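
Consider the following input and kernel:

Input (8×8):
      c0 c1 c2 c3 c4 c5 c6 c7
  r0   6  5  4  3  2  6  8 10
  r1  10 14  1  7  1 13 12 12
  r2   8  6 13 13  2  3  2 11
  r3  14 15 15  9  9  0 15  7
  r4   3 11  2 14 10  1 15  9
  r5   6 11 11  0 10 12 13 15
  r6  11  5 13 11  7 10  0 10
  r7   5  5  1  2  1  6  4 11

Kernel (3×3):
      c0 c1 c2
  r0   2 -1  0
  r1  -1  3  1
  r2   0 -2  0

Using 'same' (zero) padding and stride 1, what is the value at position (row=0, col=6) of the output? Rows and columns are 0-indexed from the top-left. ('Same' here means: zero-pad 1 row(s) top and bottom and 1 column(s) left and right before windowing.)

4

The receptive field on the zero-padded input at this output position is [0 0 0 / 6 8 10 / 13 12 12]. Elementwise product with the kernel and sum: 0·2 + 0·-1 + 6·-1 + 8·3 + 10·1 + 12·-2.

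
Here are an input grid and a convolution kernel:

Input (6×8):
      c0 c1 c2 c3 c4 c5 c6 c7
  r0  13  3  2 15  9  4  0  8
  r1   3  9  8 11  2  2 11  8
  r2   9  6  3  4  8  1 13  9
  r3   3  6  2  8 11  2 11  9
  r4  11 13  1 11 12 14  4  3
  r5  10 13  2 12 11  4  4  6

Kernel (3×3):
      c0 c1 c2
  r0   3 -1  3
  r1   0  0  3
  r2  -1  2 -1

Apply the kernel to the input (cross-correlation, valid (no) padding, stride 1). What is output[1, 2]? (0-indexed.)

The receptive field on the input at this output position is [8 11 2 / 3 4 8 / 2 8 11]. Elementwise product with the kernel and sum: 8·3 + 11·-1 + 2·3 + 8·3 + 2·-1 + 8·2 + 11·-1.

46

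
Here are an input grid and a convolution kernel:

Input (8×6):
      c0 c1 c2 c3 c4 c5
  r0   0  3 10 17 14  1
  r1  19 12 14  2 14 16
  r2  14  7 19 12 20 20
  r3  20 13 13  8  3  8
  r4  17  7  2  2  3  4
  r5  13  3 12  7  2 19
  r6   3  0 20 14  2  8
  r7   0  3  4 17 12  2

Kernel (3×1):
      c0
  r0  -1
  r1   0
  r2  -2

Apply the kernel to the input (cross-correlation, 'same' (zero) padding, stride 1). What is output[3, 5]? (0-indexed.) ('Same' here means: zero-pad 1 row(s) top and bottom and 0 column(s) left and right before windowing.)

The receptive field on the zero-padded input at this output position is [20 / 8 / 4]. Elementwise product with the kernel and sum: 20·-1 + 4·-2.

-28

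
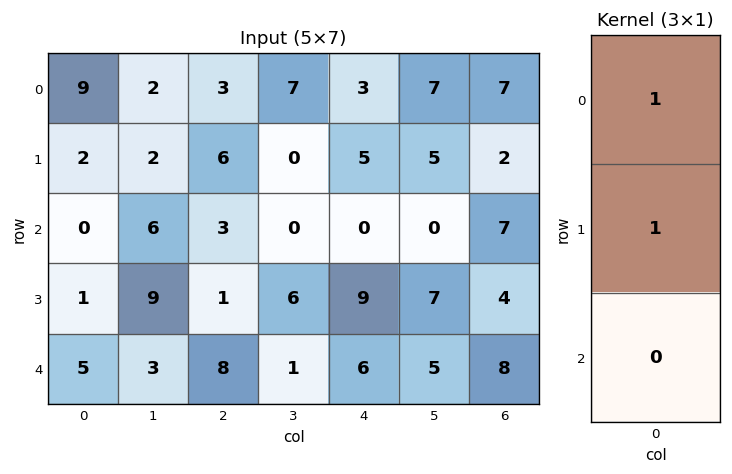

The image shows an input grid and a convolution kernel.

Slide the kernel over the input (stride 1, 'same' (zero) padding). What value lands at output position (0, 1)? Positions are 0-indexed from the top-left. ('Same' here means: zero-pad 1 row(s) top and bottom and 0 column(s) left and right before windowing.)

The receptive field on the zero-padded input at this output position is [0 / 2 / 2]. Elementwise product with the kernel and sum: 0·1 + 2·1.

2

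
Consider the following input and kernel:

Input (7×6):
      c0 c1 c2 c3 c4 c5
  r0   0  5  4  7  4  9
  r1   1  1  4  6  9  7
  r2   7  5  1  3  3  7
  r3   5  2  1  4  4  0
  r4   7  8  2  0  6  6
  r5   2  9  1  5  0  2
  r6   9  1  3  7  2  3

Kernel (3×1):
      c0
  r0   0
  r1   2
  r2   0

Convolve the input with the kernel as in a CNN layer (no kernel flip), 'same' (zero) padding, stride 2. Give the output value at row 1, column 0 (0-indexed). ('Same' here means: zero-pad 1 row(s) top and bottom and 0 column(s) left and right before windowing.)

14

The receptive field on the zero-padded input at this output position is [1 / 7 / 5]. Elementwise product with the kernel and sum: 7·2.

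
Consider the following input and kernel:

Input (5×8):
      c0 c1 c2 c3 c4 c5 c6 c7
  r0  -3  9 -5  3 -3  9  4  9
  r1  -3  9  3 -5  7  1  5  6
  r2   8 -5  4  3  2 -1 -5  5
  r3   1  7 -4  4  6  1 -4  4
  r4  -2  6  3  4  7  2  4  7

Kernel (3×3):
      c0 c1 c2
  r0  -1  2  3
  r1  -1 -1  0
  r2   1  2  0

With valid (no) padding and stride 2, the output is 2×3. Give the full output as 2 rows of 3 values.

Output[0,0]: The receptive field on the input at this output position is [-3 9 -5 / -3 9 3 / 8 -5 4]. Elementwise product with the kernel and sum: -3·-1 + 9·2 + -5·3 + -3·-1 + 9·-1 + 8·1 + -5·2.

-2 14 25
-4 19 -15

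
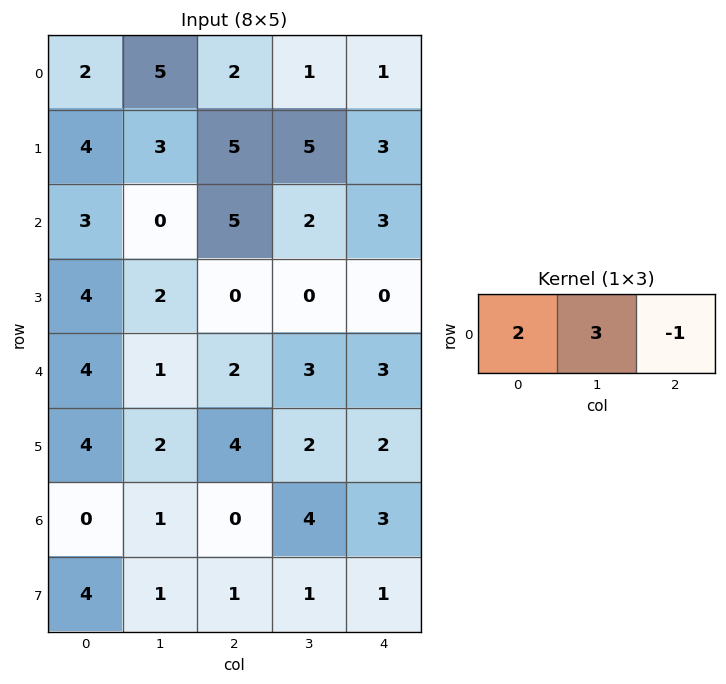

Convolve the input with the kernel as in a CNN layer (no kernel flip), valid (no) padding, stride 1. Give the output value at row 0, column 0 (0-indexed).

17

The receptive field on the input at this output position is [2 5 2]. Elementwise product with the kernel and sum: 2·2 + 5·3 + 2·-1.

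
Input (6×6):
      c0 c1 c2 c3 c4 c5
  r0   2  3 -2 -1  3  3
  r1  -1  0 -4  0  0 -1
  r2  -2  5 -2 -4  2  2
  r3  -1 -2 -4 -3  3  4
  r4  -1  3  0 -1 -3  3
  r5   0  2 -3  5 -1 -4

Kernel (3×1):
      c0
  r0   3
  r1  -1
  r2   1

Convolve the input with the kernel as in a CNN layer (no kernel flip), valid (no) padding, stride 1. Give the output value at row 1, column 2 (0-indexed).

The receptive field on the input at this output position is [-4 / -2 / -4]. Elementwise product with the kernel and sum: -4·3 + -2·-1 + -4·1.

-14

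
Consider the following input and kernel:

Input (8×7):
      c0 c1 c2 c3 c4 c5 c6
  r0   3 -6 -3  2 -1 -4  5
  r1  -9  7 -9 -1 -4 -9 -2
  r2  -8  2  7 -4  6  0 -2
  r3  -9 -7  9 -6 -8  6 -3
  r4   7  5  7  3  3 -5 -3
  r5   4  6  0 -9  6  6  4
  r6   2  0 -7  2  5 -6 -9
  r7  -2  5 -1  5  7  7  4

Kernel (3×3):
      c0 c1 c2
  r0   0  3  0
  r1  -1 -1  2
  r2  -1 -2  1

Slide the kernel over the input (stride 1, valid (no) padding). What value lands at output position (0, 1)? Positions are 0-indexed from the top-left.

-29

The receptive field on the input at this output position is [-6 -3 2 / 7 -9 -1 / 2 7 -4]. Elementwise product with the kernel and sum: -3·3 + 7·-1 + -9·-1 + -1·2 + 2·-1 + 7·-2 + -4·1.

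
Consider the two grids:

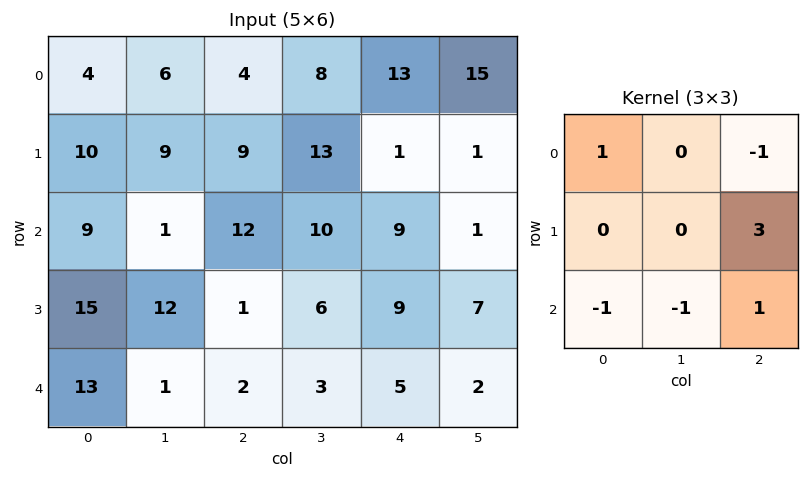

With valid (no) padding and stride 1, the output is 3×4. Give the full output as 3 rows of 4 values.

29 34 -19 -22
11 19 37 7
-12 9 30 24

Output[0,0]: The receptive field on the input at this output position is [4 6 4 / 10 9 9 / 9 1 12]. Elementwise product with the kernel and sum: 4·1 + 4·-1 + 9·3 + 9·-1 + 1·-1 + 12·1.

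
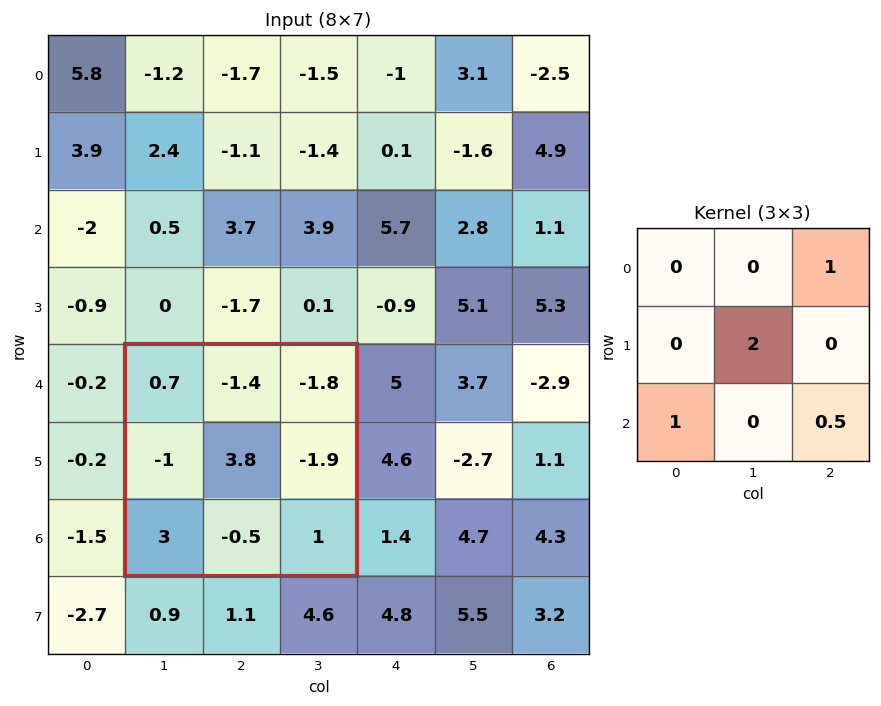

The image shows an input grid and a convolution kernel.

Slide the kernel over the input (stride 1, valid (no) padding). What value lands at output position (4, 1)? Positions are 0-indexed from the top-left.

The receptive field on the input at this output position is [0.7 -1.4 -1.8 / -1 3.8 -1.9 / 3 -0.5 1]. Elementwise product with the kernel and sum: -1.8·1 + 3.8·2 + 3·1 + 1·0.5.

9.3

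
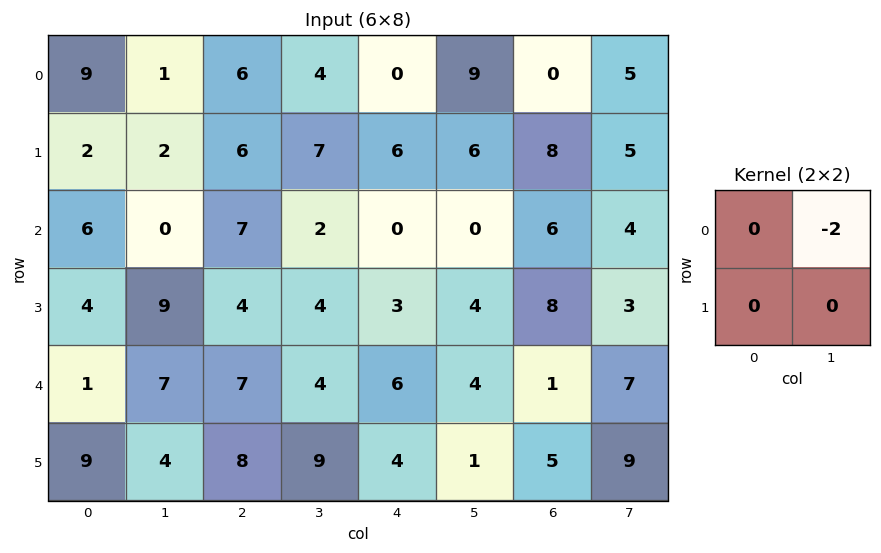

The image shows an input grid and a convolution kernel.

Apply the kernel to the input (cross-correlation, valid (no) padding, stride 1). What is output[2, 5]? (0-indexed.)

The receptive field on the input at this output position is [0 6 / 4 8]. Elementwise product with the kernel and sum: 6·-2.

-12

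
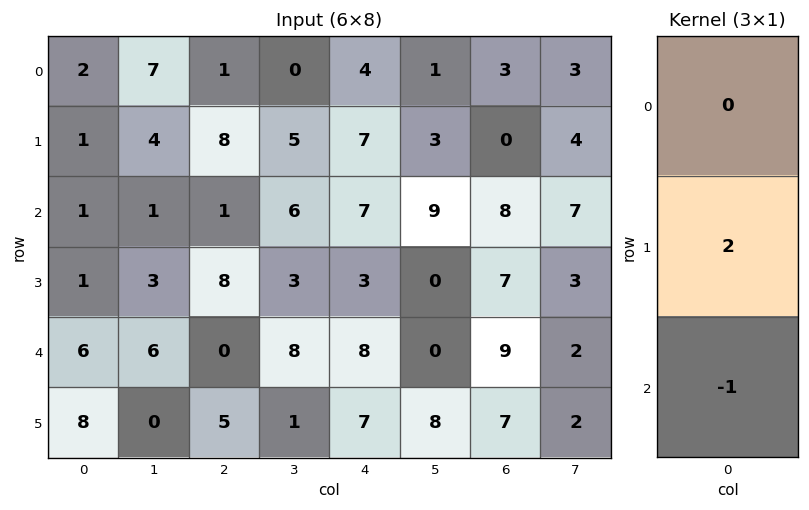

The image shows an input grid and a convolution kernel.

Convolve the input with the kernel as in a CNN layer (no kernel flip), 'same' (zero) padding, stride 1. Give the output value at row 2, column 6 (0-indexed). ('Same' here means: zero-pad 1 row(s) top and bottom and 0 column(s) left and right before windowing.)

The receptive field on the zero-padded input at this output position is [0 / 8 / 7]. Elementwise product with the kernel and sum: 8·2 + 7·-1.

9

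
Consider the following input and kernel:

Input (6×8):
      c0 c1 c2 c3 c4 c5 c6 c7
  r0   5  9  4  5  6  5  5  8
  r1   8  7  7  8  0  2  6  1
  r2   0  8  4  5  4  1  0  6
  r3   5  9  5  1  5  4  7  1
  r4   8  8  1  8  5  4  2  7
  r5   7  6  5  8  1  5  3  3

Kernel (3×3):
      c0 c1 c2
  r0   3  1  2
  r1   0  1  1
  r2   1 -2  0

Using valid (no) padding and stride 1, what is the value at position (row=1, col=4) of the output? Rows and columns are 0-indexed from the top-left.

The receptive field on the input at this output position is [0 2 6 / 4 1 0 / 5 4 7]. Elementwise product with the kernel and sum: 0·3 + 2·1 + 6·2 + 1·1 + 0·1 + 5·1 + 4·-2.

12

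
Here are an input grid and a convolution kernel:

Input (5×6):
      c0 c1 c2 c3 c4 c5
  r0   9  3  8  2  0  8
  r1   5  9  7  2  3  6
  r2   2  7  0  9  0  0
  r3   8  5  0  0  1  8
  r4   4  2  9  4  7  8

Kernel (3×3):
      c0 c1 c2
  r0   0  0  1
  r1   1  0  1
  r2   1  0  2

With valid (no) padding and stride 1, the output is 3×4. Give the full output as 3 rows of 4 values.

Output[0,0]: The receptive field on the input at this output position is [9 3 8 / 5 9 7 / 2 7 0]. Elementwise product with the kernel and sum: 8·1 + 5·1 + 7·1 + 2·1 + 0·2.
Output[0,1]: The receptive field on the input at this output position is [3 8 2 / 9 7 2 / 7 0 9]. Elementwise product with the kernel and sum: 2·1 + 9·1 + 2·1 + 7·1 + 9·2.

22 38 10 25
17 23 5 31
30 24 24 28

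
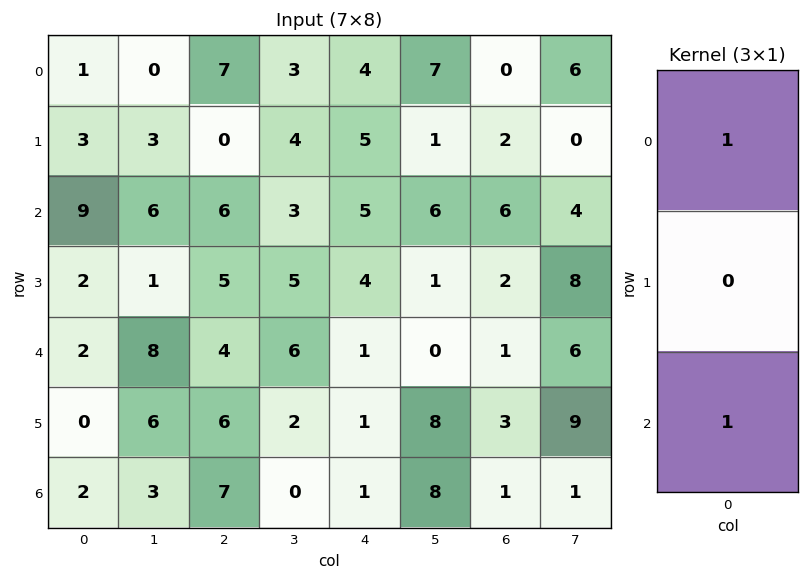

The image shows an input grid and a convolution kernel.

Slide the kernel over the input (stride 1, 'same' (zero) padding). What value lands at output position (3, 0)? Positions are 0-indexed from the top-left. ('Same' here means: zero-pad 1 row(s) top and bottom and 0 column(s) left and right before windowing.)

The receptive field on the zero-padded input at this output position is [9 / 2 / 2]. Elementwise product with the kernel and sum: 9·1 + 2·1.

11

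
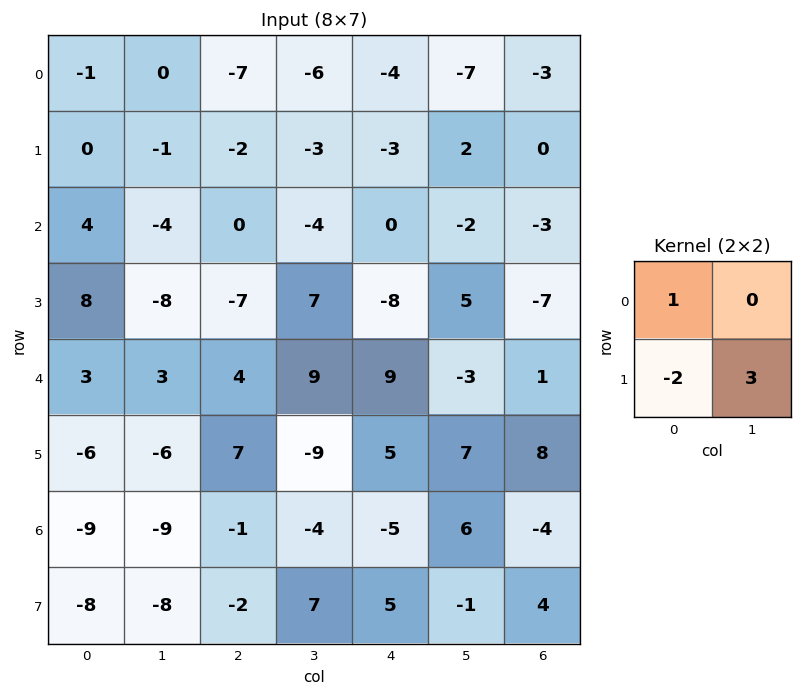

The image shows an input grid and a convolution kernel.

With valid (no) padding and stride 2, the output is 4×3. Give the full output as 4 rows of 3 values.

Output[0,0]: The receptive field on the input at this output position is [-1 0 / 0 -1]. Elementwise product with the kernel and sum: -1·1 + 0·-2 + -1·3.
Output[0,1]: The receptive field on the input at this output position is [-7 -6 / -2 -3]. Elementwise product with the kernel and sum: -7·1 + -2·-2 + -3·3.

-4 -12 8
-36 35 31
-3 -37 20
-17 24 -18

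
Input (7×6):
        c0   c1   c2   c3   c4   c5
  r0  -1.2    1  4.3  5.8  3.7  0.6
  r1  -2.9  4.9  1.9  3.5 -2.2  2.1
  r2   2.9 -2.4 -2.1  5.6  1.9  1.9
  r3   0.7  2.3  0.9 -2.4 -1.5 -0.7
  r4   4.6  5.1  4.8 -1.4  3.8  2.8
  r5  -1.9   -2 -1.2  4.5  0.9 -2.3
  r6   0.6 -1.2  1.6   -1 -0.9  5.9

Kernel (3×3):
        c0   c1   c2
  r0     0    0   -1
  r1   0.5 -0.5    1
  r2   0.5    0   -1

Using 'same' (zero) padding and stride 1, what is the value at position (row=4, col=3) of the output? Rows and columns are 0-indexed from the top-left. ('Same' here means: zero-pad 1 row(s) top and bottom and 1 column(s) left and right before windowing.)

6.9

The receptive field on the zero-padded input at this output position is [0.9 -2.4 -1.5 / 4.8 -1.4 3.8 / -1.2 4.5 0.9]. Elementwise product with the kernel and sum: -1.5·-1 + 4.8·0.5 + -1.4·-0.5 + 3.8·1 + -1.2·0.5 + 0.9·-1.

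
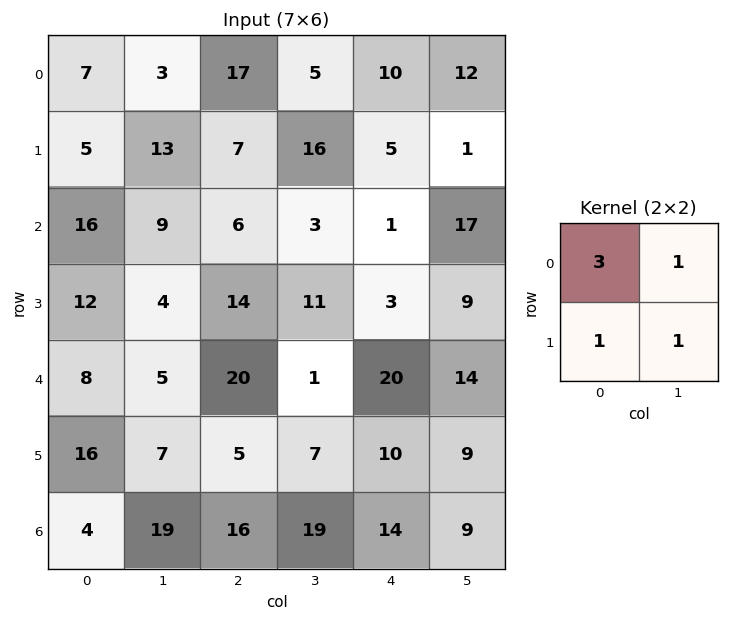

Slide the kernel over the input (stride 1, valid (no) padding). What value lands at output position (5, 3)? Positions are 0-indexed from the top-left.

The receptive field on the input at this output position is [7 10 / 19 14]. Elementwise product with the kernel and sum: 7·3 + 10·1 + 19·1 + 14·1.

64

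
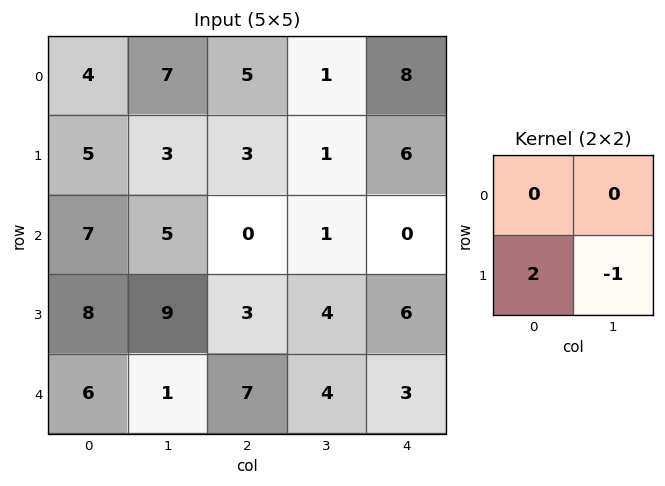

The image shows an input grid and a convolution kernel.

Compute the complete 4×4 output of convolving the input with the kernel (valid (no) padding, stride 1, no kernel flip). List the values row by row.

Output[0,0]: The receptive field on the input at this output position is [4 7 / 5 3]. Elementwise product with the kernel and sum: 5·2 + 3·-1.

7 3 5 -4
9 10 -1 2
7 15 2 2
11 -5 10 5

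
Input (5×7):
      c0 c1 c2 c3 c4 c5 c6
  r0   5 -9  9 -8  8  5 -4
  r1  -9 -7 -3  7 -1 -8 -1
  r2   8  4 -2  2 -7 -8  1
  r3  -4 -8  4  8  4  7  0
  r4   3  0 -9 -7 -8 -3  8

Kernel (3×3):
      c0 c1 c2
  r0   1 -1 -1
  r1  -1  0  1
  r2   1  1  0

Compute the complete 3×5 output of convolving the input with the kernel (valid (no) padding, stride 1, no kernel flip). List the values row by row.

23 6 11 -41 -8
-21 -17 -2 18 27
17 11 -13 1 -15

Output[0,0]: The receptive field on the input at this output position is [5 -9 9 / -9 -7 -3 / 8 4 -2]. Elementwise product with the kernel and sum: 5·1 + -9·-1 + 9·-1 + -9·-1 + -3·1 + 8·1 + 4·1.
Output[0,1]: The receptive field on the input at this output position is [-9 9 -8 / -7 -3 7 / 4 -2 2]. Elementwise product with the kernel and sum: -9·1 + 9·-1 + -8·-1 + -7·-1 + 7·1 + 4·1 + -2·1.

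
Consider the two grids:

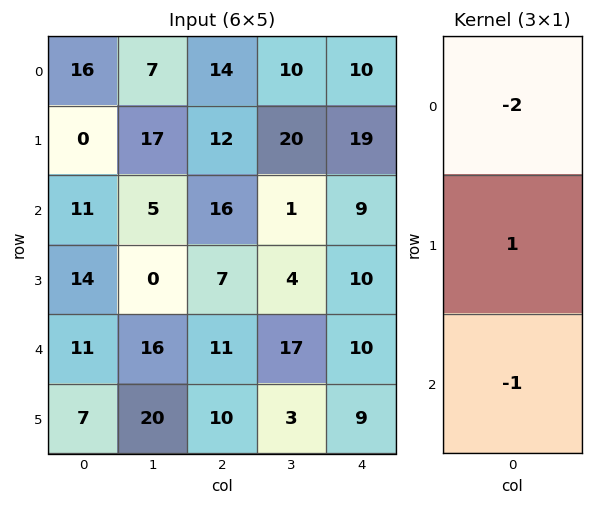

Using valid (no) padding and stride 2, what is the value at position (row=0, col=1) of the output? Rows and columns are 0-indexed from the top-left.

-32

The receptive field on the input at this output position is [14 / 12 / 16]. Elementwise product with the kernel and sum: 14·-2 + 12·1 + 16·-1.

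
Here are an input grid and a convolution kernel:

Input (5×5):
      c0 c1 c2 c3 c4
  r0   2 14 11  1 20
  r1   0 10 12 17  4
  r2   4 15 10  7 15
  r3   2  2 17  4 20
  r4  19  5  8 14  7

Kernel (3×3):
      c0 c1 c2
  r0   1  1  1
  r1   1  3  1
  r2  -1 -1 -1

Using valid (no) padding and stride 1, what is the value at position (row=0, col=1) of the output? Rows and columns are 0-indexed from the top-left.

57

The receptive field on the input at this output position is [14 11 1 / 10 12 17 / 15 10 7]. Elementwise product with the kernel and sum: 14·1 + 11·1 + 1·1 + 10·1 + 12·3 + 17·1 + 15·-1 + 10·-1 + 7·-1.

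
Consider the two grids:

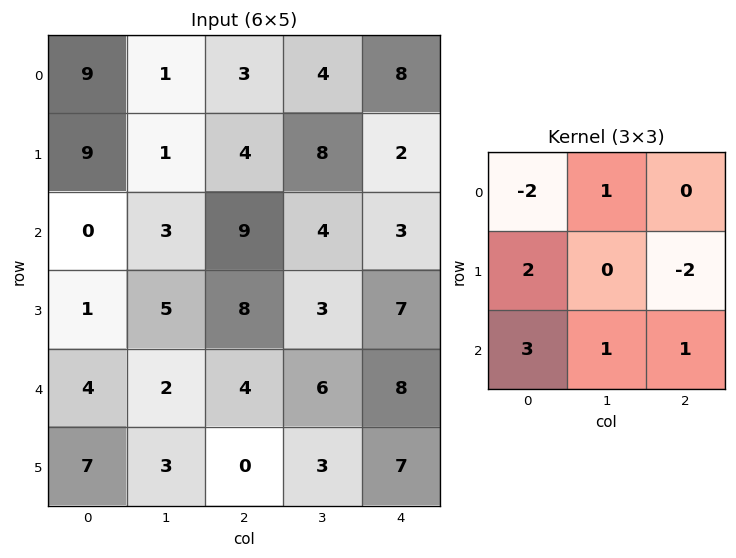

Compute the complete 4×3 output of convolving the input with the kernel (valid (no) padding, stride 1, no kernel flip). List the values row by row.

5 9 36
-19 26 46
7 23 14
27 2 -11

Output[0,0]: The receptive field on the input at this output position is [9 1 3 / 9 1 4 / 0 3 9]. Elementwise product with the kernel and sum: 9·-2 + 1·1 + 9·2 + 4·-2 + 0·3 + 3·1 + 9·1.
Output[0,1]: The receptive field on the input at this output position is [1 3 4 / 1 4 8 / 3 9 4]. Elementwise product with the kernel and sum: 1·-2 + 3·1 + 1·2 + 8·-2 + 3·3 + 9·1 + 4·1.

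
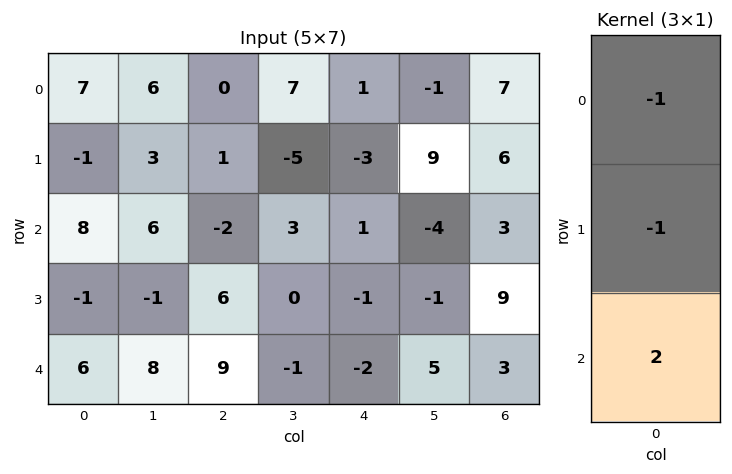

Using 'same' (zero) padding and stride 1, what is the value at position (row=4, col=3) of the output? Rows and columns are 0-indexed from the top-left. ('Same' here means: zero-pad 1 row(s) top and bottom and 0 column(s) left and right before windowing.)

The receptive field on the zero-padded input at this output position is [0 / -1 / 0]. Elementwise product with the kernel and sum: 0·-1 + -1·-1 + 0·2.

1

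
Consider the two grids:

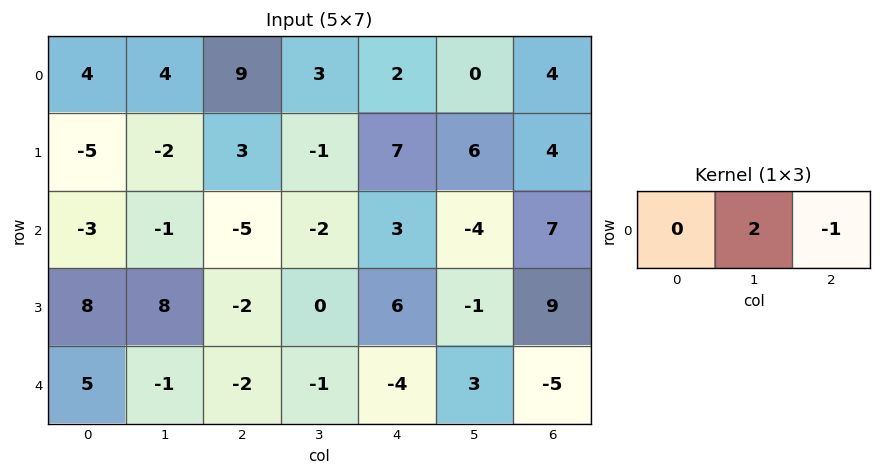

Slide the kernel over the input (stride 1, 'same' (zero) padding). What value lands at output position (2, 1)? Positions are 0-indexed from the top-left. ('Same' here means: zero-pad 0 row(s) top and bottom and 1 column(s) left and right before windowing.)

3

The receptive field on the zero-padded input at this output position is [-3 -1 -5]. Elementwise product with the kernel and sum: -1·2 + -5·-1.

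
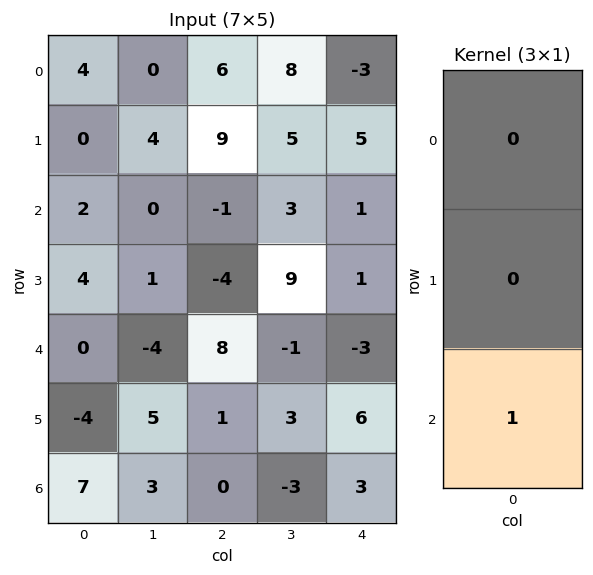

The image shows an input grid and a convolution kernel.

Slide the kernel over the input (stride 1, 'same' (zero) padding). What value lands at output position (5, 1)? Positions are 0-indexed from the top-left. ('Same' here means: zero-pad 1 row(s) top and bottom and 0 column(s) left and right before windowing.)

The receptive field on the zero-padded input at this output position is [-4 / 5 / 3]. Elementwise product with the kernel and sum: 3·1.

3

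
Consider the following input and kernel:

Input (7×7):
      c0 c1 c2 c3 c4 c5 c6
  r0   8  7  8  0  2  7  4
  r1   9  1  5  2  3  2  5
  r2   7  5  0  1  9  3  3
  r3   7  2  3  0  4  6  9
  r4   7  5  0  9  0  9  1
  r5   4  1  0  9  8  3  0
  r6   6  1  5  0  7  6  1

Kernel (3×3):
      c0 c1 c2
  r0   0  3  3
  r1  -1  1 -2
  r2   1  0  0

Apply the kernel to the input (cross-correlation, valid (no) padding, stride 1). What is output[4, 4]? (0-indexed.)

The receptive field on the input at this output position is [0 9 1 / 8 3 0 / 7 6 1]. Elementwise product with the kernel and sum: 9·3 + 1·3 + 8·-1 + 3·1 + 0·-2 + 7·1.

32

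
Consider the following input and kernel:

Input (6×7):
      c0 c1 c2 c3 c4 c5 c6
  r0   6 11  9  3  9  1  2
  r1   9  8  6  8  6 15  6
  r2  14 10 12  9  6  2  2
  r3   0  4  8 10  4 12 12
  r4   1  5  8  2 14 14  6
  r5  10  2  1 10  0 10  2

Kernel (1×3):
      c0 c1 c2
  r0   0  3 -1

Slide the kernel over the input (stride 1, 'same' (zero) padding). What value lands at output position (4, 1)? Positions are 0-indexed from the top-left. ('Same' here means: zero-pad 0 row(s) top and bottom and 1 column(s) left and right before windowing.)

7

The receptive field on the zero-padded input at this output position is [1 5 8]. Elementwise product with the kernel and sum: 5·3 + 8·-1.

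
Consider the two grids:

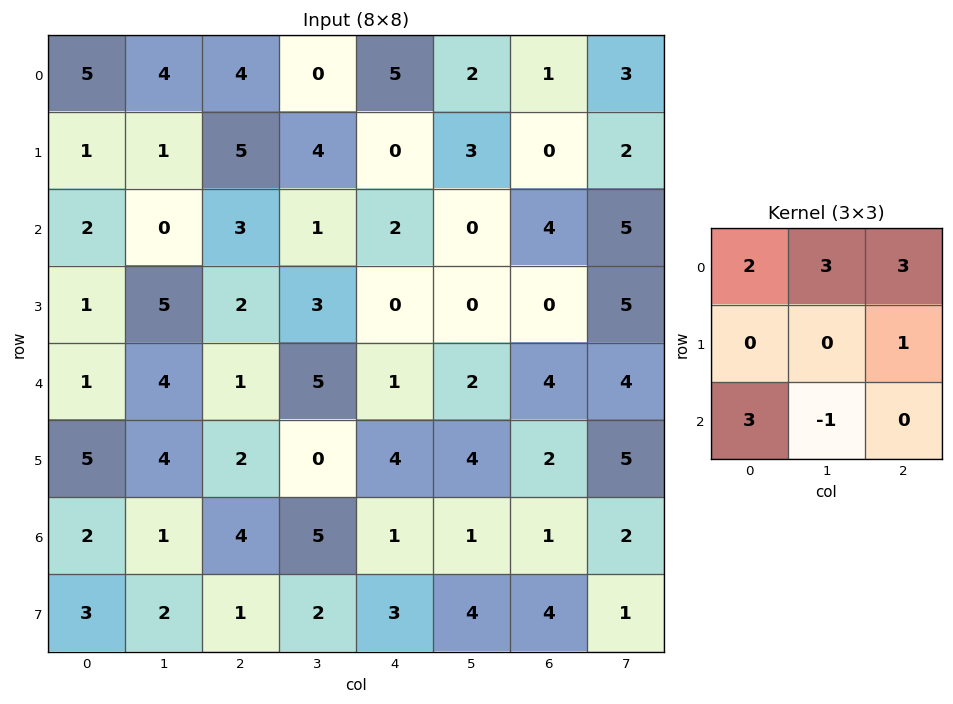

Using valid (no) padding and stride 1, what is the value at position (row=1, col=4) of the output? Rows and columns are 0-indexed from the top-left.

The receptive field on the input at this output position is [0 3 0 / 2 0 4 / 0 0 0]. Elementwise product with the kernel and sum: 0·2 + 3·3 + 0·3 + 4·1 + 0·3 + 0·-1.

13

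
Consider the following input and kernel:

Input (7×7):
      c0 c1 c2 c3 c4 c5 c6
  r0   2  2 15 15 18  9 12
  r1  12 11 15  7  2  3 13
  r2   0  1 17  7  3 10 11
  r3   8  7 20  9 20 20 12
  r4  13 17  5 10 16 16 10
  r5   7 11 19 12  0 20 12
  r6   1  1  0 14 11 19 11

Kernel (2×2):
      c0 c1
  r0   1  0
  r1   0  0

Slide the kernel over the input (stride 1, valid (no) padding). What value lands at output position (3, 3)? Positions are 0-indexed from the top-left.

The receptive field on the input at this output position is [9 20 / 10 16]. Elementwise product with the kernel and sum: 9·1.

9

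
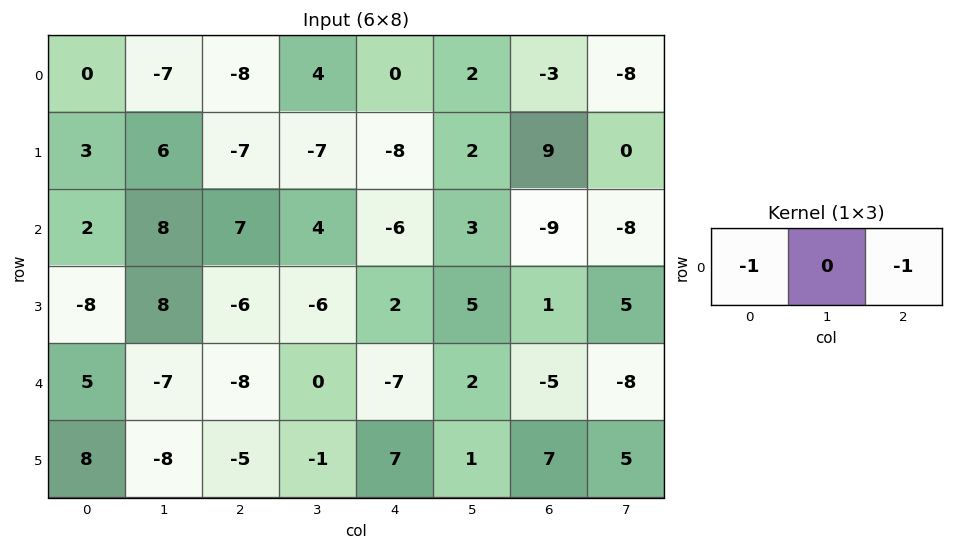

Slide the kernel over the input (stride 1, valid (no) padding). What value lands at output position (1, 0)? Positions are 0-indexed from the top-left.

4

The receptive field on the input at this output position is [3 6 -7]. Elementwise product with the kernel and sum: 3·-1 + -7·-1.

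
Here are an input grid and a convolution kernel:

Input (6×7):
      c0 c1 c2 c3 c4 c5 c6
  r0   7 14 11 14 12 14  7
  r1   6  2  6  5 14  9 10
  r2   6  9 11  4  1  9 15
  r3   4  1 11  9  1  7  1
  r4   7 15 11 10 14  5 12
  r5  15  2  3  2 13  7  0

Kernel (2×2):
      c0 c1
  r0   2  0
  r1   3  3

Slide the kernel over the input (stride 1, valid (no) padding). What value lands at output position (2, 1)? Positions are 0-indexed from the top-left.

54

The receptive field on the input at this output position is [9 11 / 1 11]. Elementwise product with the kernel and sum: 9·2 + 1·3 + 11·3.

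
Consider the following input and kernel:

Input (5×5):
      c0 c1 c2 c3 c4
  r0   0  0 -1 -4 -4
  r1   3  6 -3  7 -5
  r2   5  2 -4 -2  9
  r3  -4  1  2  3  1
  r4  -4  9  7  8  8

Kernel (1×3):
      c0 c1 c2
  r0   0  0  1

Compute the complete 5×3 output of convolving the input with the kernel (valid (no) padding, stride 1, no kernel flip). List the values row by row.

Output[0,0]: The receptive field on the input at this output position is [0 0 -1]. Elementwise product with the kernel and sum: -1·1.
Output[0,1]: The receptive field on the input at this output position is [0 -1 -4]. Elementwise product with the kernel and sum: -4·1.

-1 -4 -4
-3 7 -5
-4 -2 9
2 3 1
7 8 8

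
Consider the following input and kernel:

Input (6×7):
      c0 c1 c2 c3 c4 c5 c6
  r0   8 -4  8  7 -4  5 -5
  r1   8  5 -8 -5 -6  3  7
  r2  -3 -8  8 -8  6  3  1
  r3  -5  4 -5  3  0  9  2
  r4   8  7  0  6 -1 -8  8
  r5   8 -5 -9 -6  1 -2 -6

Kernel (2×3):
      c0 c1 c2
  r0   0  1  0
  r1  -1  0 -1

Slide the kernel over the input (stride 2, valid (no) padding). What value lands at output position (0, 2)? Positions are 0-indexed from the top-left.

4

The receptive field on the input at this output position is [-4 5 -5 / -6 3 7]. Elementwise product with the kernel and sum: 5·1 + -6·-1 + 7·-1.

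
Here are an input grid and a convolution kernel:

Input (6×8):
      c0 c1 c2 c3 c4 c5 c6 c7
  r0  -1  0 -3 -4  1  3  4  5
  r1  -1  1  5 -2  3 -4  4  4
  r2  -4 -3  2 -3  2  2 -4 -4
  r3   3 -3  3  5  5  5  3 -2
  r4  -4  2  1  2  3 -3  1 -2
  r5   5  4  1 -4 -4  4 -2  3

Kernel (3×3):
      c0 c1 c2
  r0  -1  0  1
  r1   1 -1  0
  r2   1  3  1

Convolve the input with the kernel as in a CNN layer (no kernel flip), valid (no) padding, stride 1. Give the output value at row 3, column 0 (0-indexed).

12

The receptive field on the input at this output position is [3 -3 3 / -4 2 1 / 5 4 1]. Elementwise product with the kernel and sum: 3·-1 + 3·1 + -4·1 + 2·-1 + 5·1 + 4·3 + 1·1.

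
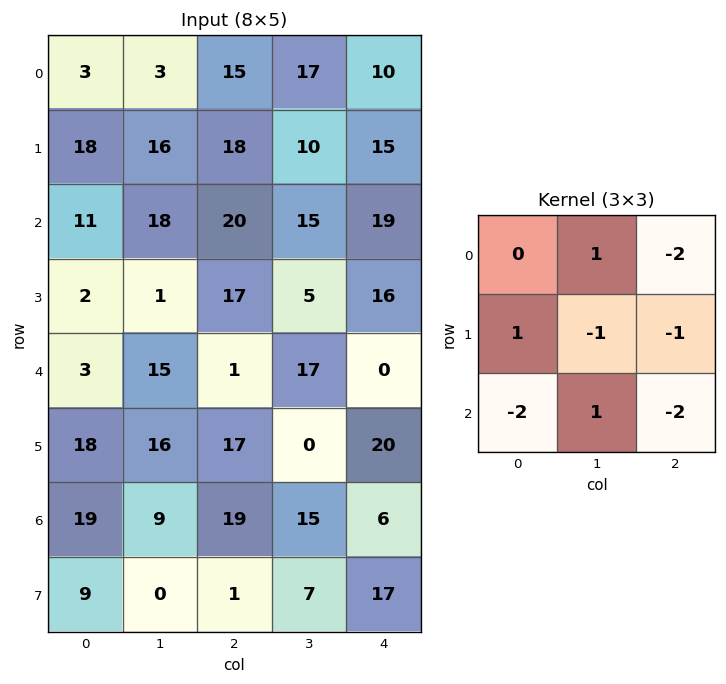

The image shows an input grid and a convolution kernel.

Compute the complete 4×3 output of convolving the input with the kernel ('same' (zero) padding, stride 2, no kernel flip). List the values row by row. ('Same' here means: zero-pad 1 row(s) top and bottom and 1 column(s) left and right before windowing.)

-20 -63 2
-43 -14 17
-32 -11 53
-33 -21 32

Output[0,0]: The receptive field on the zero-padded input at this output position is [0 0 0 / 0 3 3 / 0 18 16]. Elementwise product with the kernel and sum: 0·1 + 0·-2 + 0·1 + 3·-1 + 3·-1 + 0·-2 + 18·1 + 16·-2.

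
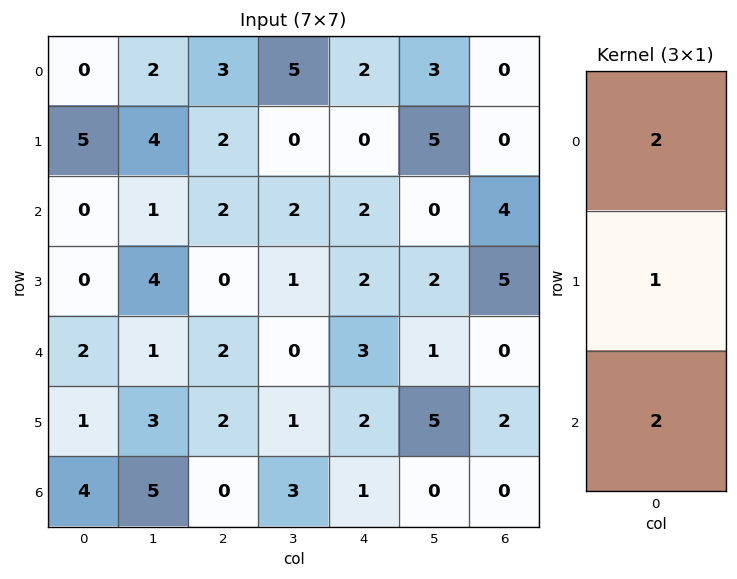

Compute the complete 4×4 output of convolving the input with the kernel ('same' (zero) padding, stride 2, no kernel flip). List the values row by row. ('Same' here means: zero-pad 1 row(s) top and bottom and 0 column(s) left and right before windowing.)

10 7 2 0
10 6 6 14
4 6 11 14
6 4 5 4

Output[0,0]: The receptive field on the zero-padded input at this output position is [0 / 0 / 5]. Elementwise product with the kernel and sum: 0·2 + 0·1 + 5·2.
Output[0,1]: The receptive field on the zero-padded input at this output position is [0 / 3 / 2]. Elementwise product with the kernel and sum: 0·2 + 3·1 + 2·2.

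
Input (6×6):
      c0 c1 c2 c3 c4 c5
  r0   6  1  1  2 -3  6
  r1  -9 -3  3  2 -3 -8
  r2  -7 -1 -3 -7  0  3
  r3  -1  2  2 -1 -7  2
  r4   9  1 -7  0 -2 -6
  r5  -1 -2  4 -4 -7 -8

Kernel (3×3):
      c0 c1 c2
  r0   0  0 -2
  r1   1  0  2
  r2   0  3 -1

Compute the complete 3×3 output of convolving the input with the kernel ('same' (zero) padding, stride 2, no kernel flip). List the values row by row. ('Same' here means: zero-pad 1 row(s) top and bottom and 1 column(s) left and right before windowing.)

Output[0,0]: The receptive field on the zero-padded input at this output position is [0 0 0 / 0 6 1 / 0 -9 -3]. Elementwise product with the kernel and sum: 0·-2 + 0·1 + 1·2 + -9·3 + -3·-1.

-22 12 13
-1 -12 -8
-3 19 -29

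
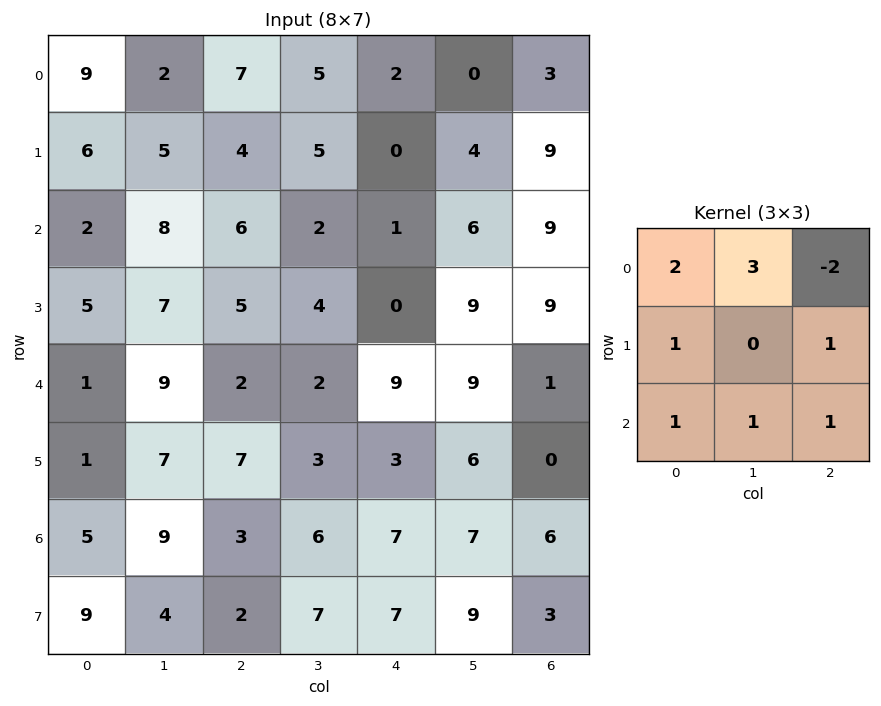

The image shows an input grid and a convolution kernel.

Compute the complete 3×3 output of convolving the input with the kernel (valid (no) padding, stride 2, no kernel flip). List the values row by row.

Output[0,0]: The receptive field on the input at this output position is [9 2 7 / 6 5 4 / 2 8 6]. Elementwise product with the kernel and sum: 9·2 + 2·3 + 7·-2 + 6·1 + 4·1 + 2·1 + 8·1 + 6·1.
Output[0,1]: The receptive field on the input at this output position is [7 5 2 / 4 5 0 / 6 2 1]. Elementwise product with the kernel and sum: 7·2 + 5·3 + 2·-2 + 4·1 + 0·1 + 6·1 + 2·1 + 1·1.

36 38 23
38 34 30
50 18 66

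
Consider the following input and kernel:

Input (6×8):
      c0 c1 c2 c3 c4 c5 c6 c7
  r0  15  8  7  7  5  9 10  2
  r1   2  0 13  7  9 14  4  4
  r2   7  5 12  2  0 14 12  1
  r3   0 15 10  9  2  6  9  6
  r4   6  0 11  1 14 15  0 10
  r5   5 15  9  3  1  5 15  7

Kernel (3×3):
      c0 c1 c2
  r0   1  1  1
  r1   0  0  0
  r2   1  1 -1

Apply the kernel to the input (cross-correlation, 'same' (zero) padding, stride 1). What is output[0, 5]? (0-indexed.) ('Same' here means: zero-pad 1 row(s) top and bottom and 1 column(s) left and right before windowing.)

The receptive field on the zero-padded input at this output position is [0 0 0 / 5 9 10 / 9 14 4]. Elementwise product with the kernel and sum: 0·1 + 0·1 + 0·1 + 9·1 + 14·1 + 4·-1.

19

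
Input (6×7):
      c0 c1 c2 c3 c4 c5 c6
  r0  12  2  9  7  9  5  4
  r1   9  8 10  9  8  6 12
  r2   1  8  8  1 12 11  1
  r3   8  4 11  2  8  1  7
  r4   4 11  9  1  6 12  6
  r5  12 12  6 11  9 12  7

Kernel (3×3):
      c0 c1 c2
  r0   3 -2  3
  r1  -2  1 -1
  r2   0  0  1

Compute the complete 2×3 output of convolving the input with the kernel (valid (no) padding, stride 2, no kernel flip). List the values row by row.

47 33 8
-3 36 1

Output[0,0]: The receptive field on the input at this output position is [12 2 9 / 9 8 10 / 1 8 8]. Elementwise product with the kernel and sum: 12·3 + 2·-2 + 9·3 + 9·-2 + 8·1 + 10·-1 + 8·1.
Output[0,1]: The receptive field on the input at this output position is [9 7 9 / 10 9 8 / 8 1 12]. Elementwise product with the kernel and sum: 9·3 + 7·-2 + 9·3 + 10·-2 + 9·1 + 8·-1 + 12·1.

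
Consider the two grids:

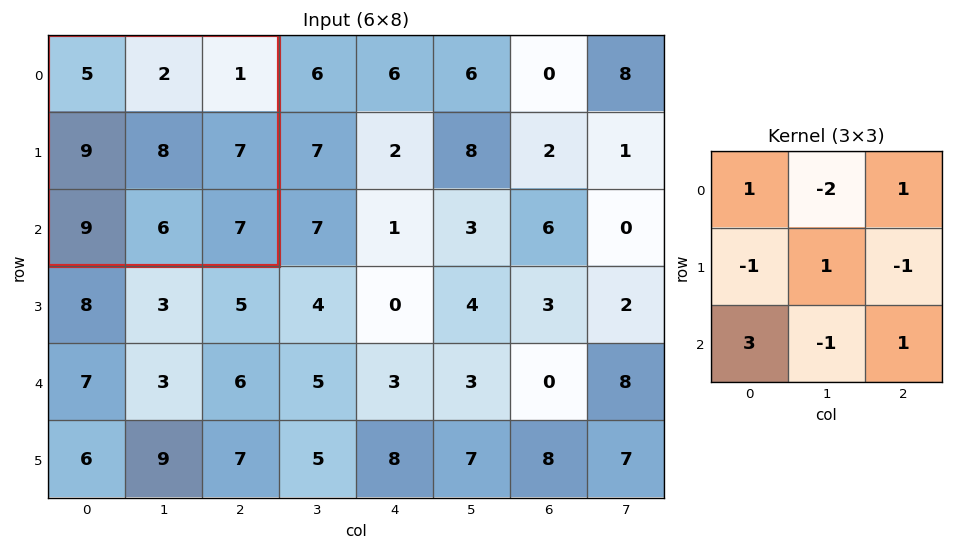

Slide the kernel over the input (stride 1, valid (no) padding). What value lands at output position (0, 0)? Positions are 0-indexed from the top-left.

22

The receptive field on the input at this output position is [5 2 1 / 9 8 7 / 9 6 7]. Elementwise product with the kernel and sum: 5·1 + 2·-2 + 1·1 + 9·-1 + 8·1 + 7·-1 + 9·3 + 6·-1 + 7·1.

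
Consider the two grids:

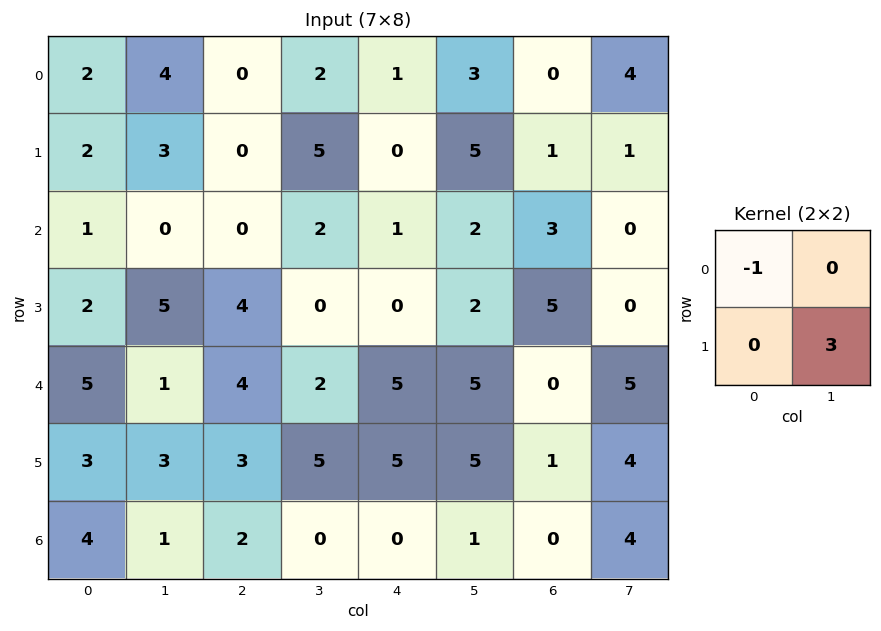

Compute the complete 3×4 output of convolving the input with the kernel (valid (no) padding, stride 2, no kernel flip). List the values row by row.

Output[0,0]: The receptive field on the input at this output position is [2 4 / 2 3]. Elementwise product with the kernel and sum: 2·-1 + 3·3.

7 15 14 3
14 0 5 -3
4 11 10 12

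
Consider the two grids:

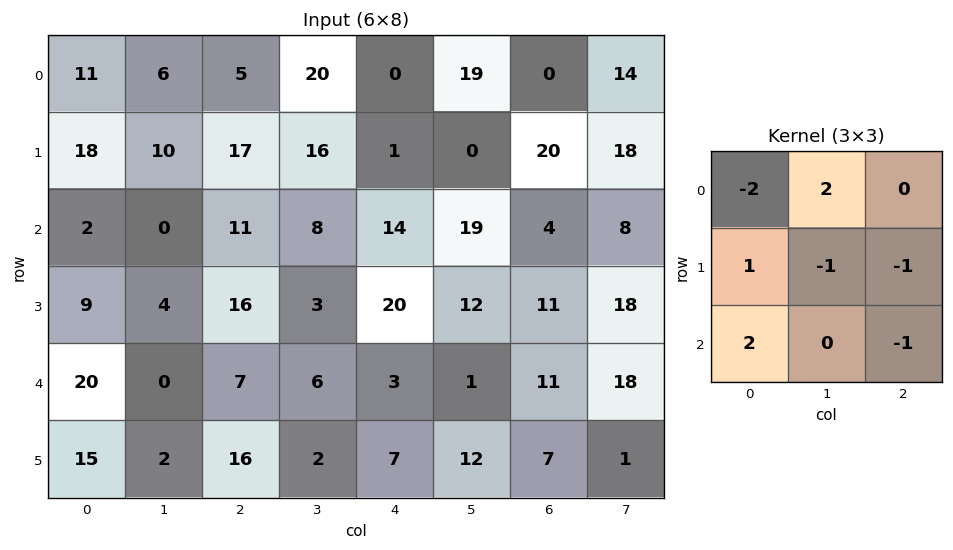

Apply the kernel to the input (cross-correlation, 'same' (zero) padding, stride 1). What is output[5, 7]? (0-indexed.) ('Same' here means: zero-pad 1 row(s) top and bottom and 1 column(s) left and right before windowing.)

20

The receptive field on the zero-padded input at this output position is [11 18 0 / 7 1 0 / 0 0 0]. Elementwise product with the kernel and sum: 11·-2 + 18·2 + 7·1 + 1·-1 + 0·-1 + 0·2 + 0·-1.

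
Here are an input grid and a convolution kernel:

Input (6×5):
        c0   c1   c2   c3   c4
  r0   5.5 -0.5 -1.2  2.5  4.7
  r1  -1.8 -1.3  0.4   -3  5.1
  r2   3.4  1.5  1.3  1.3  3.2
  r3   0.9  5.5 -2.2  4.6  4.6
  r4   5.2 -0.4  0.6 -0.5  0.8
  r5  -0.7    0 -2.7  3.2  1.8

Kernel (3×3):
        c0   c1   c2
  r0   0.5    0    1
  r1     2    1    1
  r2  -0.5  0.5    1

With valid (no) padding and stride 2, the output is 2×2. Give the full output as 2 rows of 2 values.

Output[0,0]: The receptive field on the input at this output position is [5.5 -0.5 -1.2 / -1.8 -1.3 0.4 / 3.4 1.5 1.3]. Elementwise product with the kernel and sum: 5.5·0.5 + -1.2·1 + -1.8·2 + -1.3·1 + 0.4·1 + 3.4·-0.5 + 1.5·0.5 + 1.3·1.
Output[0,1]: The receptive field on the input at this output position is [-1.2 2.5 4.7 / 0.4 -3 5.1 / 1.3 1.3 3.2]. Elementwise product with the kernel and sum: -1.2·0.5 + 4.7·1 + 0.4·2 + -3·1 + 5.1·1 + 1.3·-0.5 + 1.3·0.5 + 3.2·1.

-2.6 10.2
5.9 8.9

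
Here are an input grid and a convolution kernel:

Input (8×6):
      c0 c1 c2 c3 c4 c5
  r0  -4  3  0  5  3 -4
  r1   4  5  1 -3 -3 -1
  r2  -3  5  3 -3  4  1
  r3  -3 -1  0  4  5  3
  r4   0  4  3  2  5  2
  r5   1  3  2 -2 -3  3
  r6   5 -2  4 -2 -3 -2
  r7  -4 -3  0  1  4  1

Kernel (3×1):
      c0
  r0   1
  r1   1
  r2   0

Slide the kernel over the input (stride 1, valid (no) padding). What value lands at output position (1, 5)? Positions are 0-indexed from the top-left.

0

The receptive field on the input at this output position is [-1 / 1 / 3]. Elementwise product with the kernel and sum: -1·1 + 1·1.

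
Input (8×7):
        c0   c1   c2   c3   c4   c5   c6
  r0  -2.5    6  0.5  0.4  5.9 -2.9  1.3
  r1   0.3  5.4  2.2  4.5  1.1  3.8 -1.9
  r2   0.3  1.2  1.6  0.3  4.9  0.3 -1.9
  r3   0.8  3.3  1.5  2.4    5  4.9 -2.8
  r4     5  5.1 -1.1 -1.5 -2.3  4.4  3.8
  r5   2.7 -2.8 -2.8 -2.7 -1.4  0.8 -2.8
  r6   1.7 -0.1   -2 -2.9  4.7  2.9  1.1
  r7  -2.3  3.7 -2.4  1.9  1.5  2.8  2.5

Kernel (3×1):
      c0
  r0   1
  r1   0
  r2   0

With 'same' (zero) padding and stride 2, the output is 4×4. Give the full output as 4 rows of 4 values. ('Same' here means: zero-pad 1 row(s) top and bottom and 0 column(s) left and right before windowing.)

Output[0,0]: The receptive field on the zero-padded input at this output position is [0 / -2.5 / 0.3]. Elementwise product with the kernel and sum: 0·1.

0 0 0 0
0.3 2.2 1.1 -1.9
0.8 1.5 5 -2.8
2.7 -2.8 -1.4 -2.8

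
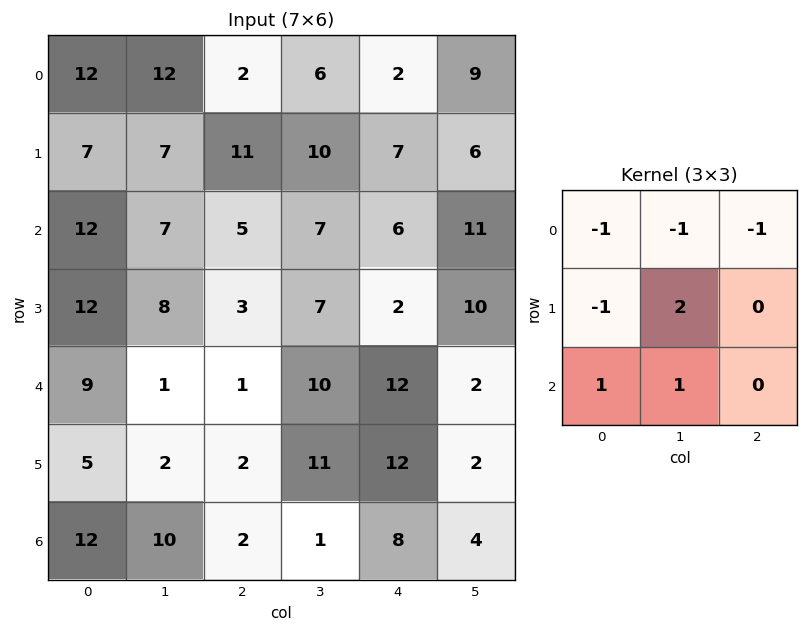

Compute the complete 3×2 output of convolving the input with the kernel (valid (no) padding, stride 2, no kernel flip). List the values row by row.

0 11
-10 4
10 0

Output[0,0]: The receptive field on the input at this output position is [12 12 2 / 7 7 11 / 12 7 5]. Elementwise product with the kernel and sum: 12·-1 + 12·-1 + 2·-1 + 7·-1 + 7·2 + 12·1 + 7·1.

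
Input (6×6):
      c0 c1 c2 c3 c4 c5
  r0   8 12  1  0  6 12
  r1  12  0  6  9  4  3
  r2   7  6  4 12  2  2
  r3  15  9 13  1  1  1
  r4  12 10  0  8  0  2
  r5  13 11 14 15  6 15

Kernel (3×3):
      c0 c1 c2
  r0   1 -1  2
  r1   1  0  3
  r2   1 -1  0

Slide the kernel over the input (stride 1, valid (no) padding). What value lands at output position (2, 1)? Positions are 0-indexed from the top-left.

The receptive field on the input at this output position is [6 4 12 / 9 13 1 / 10 0 8]. Elementwise product with the kernel and sum: 6·1 + 4·-1 + 12·2 + 9·1 + 1·3 + 10·1 + 0·-1.

48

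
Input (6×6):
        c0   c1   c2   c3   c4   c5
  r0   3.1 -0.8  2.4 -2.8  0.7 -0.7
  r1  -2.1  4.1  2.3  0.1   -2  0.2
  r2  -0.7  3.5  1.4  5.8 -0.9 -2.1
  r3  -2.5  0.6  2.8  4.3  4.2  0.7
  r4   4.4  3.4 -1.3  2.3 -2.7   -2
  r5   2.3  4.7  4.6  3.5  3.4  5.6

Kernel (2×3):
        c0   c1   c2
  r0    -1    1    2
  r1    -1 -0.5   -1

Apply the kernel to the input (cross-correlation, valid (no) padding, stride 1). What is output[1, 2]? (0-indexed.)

The receptive field on the input at this output position is [2.3 0.1 -2 / 1.4 5.8 -0.9]. Elementwise product with the kernel and sum: 2.3·-1 + 0.1·1 + -2·2 + 1.4·-1 + 5.8·-0.5 + -0.9·-1.

-9.6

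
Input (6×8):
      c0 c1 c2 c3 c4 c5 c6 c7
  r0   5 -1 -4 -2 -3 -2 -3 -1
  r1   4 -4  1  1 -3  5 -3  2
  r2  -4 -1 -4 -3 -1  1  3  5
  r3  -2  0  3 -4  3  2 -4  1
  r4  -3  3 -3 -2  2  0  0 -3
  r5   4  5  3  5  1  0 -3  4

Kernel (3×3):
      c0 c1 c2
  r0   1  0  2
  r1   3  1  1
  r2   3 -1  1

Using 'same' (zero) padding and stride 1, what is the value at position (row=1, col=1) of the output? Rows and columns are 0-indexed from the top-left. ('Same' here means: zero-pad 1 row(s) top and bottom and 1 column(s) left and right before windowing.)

-9

The receptive field on the zero-padded input at this output position is [5 -1 -4 / 4 -4 1 / -4 -1 -4]. Elementwise product with the kernel and sum: 5·1 + -4·2 + 4·3 + -4·1 + 1·1 + -4·3 + -1·-1 + -4·1.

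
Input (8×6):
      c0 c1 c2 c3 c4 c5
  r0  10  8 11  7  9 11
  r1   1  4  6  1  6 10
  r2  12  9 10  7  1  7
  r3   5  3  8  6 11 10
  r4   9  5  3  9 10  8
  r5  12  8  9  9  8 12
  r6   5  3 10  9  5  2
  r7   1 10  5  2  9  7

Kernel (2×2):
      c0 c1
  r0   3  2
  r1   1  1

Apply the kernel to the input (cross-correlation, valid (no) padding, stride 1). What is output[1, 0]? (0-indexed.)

The receptive field on the input at this output position is [1 4 / 12 9]. Elementwise product with the kernel and sum: 1·3 + 4·2 + 12·1 + 9·1.

32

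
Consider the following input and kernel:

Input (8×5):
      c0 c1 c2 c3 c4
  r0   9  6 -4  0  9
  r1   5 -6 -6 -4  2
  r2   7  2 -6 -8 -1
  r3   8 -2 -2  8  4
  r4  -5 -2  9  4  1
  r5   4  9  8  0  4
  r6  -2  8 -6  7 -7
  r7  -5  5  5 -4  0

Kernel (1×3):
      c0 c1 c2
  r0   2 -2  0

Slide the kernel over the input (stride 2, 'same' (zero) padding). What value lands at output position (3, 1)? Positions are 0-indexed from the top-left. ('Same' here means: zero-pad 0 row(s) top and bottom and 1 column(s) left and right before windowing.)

The receptive field on the zero-padded input at this output position is [8 -6 7]. Elementwise product with the kernel and sum: 8·2 + -6·-2.

28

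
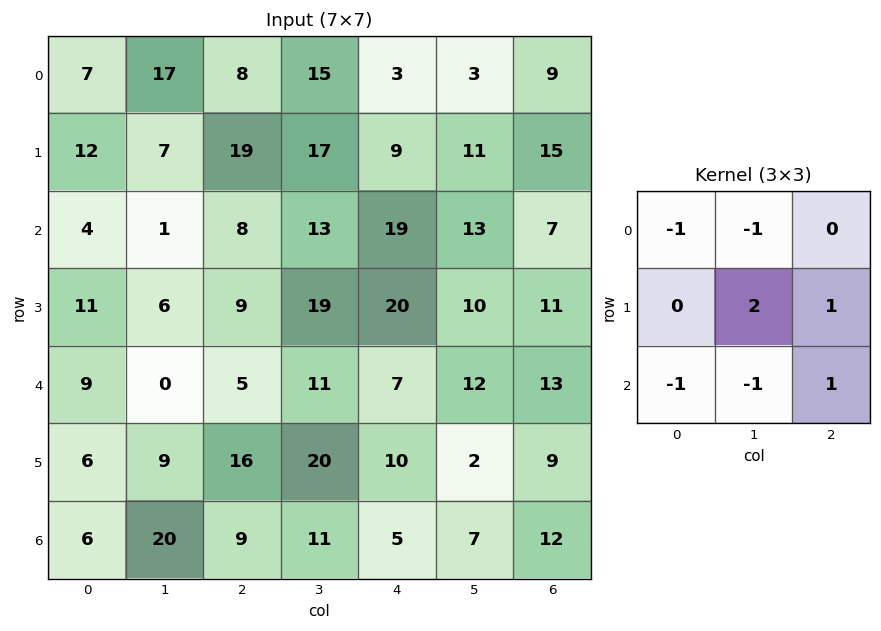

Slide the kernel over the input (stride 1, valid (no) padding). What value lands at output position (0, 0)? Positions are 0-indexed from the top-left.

12

The receptive field on the input at this output position is [7 17 8 / 12 7 19 / 4 1 8]. Elementwise product with the kernel and sum: 7·-1 + 17·-1 + 7·2 + 19·1 + 4·-1 + 1·-1 + 8·1.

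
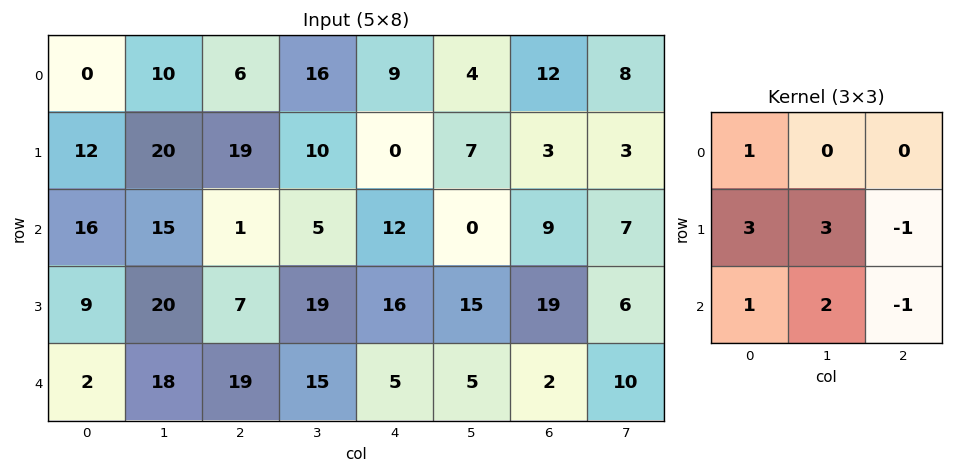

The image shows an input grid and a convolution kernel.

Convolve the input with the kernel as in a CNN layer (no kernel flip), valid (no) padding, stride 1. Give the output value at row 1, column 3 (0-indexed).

The receptive field on the input at this output position is [10 0 7 / 5 12 0 / 19 16 15]. Elementwise product with the kernel and sum: 10·1 + 5·3 + 12·3 + 0·-1 + 19·1 + 16·2 + 15·-1.

97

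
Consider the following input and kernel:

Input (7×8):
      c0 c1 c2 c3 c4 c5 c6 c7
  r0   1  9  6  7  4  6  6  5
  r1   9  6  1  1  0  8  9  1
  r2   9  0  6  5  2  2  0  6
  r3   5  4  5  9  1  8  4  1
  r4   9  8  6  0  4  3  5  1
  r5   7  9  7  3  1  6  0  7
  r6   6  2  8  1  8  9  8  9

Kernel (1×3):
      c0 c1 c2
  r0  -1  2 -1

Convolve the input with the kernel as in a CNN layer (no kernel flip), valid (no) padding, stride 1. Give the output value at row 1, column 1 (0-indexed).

The receptive field on the input at this output position is [6 1 1]. Elementwise product with the kernel and sum: 6·-1 + 1·2 + 1·-1.

-5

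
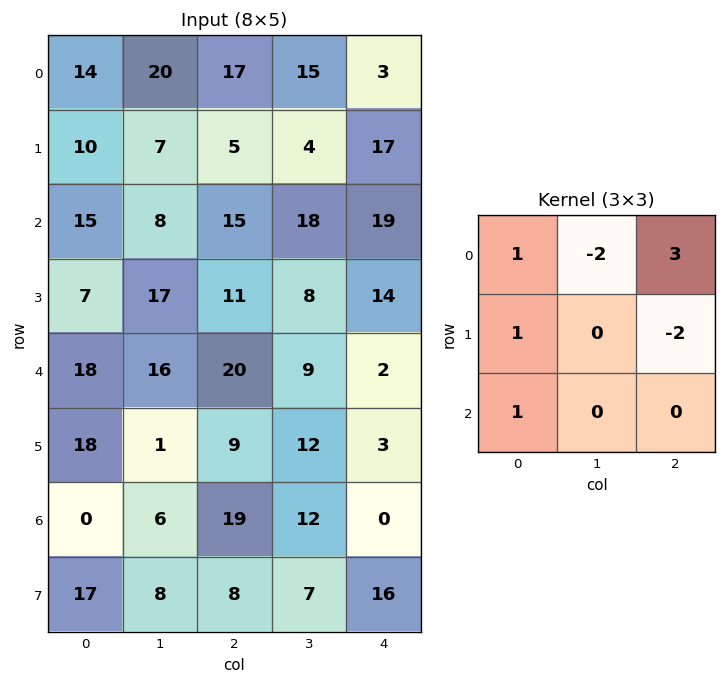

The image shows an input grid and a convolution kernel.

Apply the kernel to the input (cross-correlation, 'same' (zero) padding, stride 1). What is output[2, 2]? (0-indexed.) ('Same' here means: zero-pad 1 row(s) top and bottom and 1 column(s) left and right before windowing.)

The receptive field on the zero-padded input at this output position is [7 5 4 / 8 15 18 / 17 11 8]. Elementwise product with the kernel and sum: 7·1 + 5·-2 + 4·3 + 8·1 + 18·-2 + 17·1.

-2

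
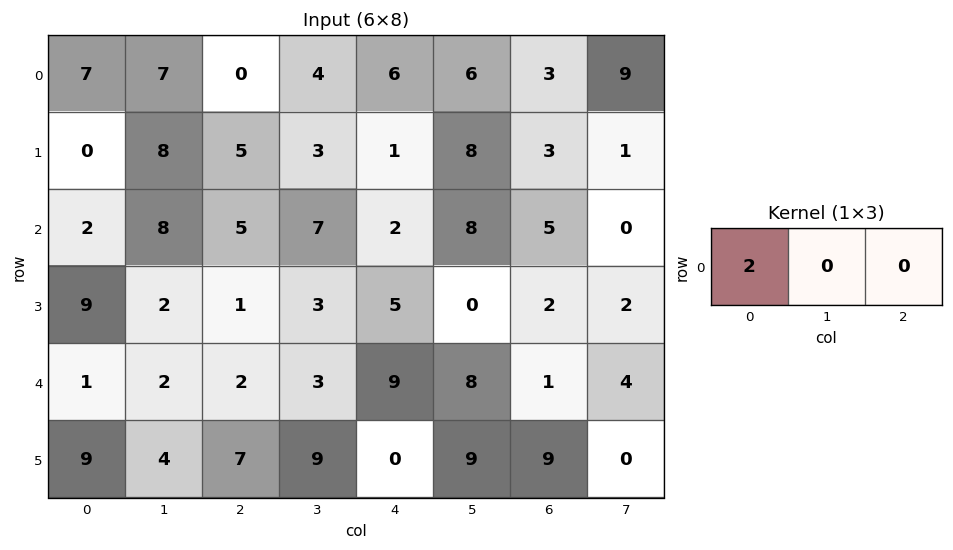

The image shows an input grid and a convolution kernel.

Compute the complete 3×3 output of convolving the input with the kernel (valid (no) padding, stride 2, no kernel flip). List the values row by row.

Output[0,0]: The receptive field on the input at this output position is [7 7 0]. Elementwise product with the kernel and sum: 7·2.
Output[0,1]: The receptive field on the input at this output position is [0 4 6]. Elementwise product with the kernel and sum: 0·2.

14 0 12
4 10 4
2 4 18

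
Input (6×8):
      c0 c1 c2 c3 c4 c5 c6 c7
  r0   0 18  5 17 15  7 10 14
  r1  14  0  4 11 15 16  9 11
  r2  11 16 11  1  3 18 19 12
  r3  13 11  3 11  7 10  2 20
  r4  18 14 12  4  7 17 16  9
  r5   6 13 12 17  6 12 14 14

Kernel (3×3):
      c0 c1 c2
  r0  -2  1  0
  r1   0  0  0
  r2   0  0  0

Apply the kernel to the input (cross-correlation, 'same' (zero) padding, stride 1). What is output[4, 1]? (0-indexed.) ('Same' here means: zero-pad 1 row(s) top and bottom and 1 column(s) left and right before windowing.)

The receptive field on the zero-padded input at this output position is [13 11 3 / 18 14 12 / 6 13 12]. Elementwise product with the kernel and sum: 13·-2 + 11·1.

-15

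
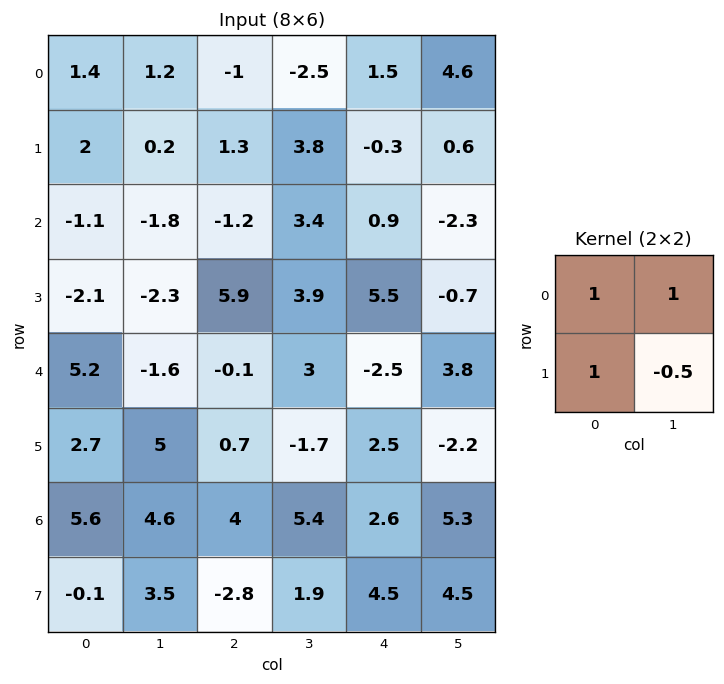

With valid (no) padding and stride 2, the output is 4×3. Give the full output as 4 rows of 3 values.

Output[0,0]: The receptive field on the input at this output position is [1.4 1.2 / 2 0.2]. Elementwise product with the kernel and sum: 1.4·1 + 1.2·1 + 2·1 + 0.2·-0.5.
Output[0,1]: The receptive field on the input at this output position is [-1 -2.5 / 1.3 3.8]. Elementwise product with the kernel and sum: -1·1 + -2.5·1 + 1.3·1 + 3.8·-0.5.

4.5 -4.1 5.5
-3.85 6.15 4.45
3.8 4.45 4.9
8.35 5.65 10.15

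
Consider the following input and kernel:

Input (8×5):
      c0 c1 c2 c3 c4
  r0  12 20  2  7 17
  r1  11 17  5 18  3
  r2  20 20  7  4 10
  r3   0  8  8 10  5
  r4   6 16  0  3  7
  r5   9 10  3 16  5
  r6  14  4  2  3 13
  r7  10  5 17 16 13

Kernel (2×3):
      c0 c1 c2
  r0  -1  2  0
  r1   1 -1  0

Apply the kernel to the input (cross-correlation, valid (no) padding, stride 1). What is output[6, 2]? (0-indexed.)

5

The receptive field on the input at this output position is [2 3 13 / 17 16 13]. Elementwise product with the kernel and sum: 2·-1 + 3·2 + 17·1 + 16·-1.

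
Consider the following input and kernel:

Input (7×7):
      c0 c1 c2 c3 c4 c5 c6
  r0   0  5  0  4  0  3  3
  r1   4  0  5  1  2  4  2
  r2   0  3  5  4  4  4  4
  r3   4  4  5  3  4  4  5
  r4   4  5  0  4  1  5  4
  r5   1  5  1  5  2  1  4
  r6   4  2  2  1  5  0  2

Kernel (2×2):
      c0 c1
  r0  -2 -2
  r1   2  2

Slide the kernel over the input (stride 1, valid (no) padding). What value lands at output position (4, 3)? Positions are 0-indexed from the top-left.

4

The receptive field on the input at this output position is [4 1 / 5 2]. Elementwise product with the kernel and sum: 4·-2 + 1·-2 + 5·2 + 2·2.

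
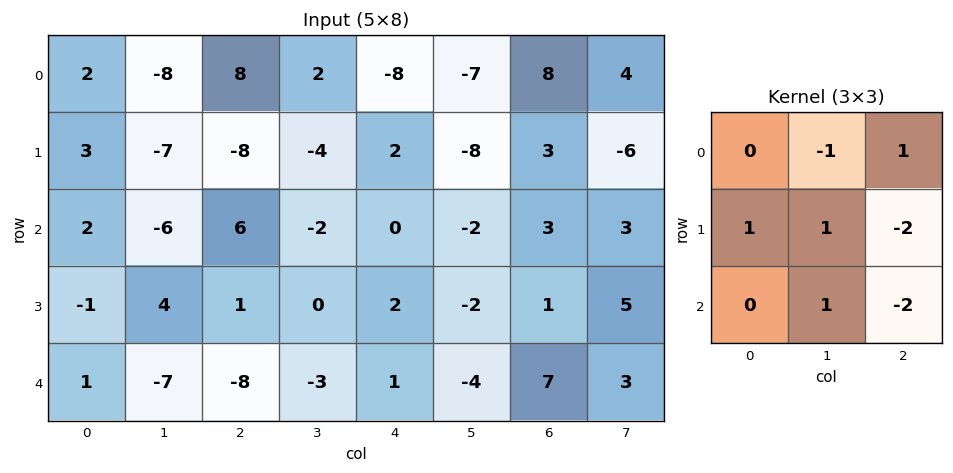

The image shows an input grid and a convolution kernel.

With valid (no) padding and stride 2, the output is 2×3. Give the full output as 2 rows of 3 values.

10 -28 -5
22 -6 -15

Output[0,0]: The receptive field on the input at this output position is [2 -8 8 / 3 -7 -8 / 2 -6 6]. Elementwise product with the kernel and sum: -8·-1 + 8·1 + 3·1 + -7·1 + -8·-2 + -6·1 + 6·-2.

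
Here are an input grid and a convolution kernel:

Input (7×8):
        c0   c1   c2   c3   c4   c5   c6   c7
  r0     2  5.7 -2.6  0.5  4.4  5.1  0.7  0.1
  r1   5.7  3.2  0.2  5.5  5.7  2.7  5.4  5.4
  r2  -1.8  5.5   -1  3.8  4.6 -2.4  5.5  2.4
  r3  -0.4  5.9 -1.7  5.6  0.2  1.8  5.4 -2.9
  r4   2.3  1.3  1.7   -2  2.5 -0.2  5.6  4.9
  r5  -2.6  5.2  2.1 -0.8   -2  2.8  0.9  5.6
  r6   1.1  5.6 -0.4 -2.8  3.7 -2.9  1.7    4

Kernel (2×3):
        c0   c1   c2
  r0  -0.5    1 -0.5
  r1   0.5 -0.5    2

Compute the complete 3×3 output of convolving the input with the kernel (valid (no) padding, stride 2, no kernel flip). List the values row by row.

7.65 8.35 14.85
0.35 -1.25 2.55
-0.4 -6.65 -4.85

Output[0,0]: The receptive field on the input at this output position is [2 5.7 -2.6 / 5.7 3.2 0.2]. Elementwise product with the kernel and sum: 2·-0.5 + 5.7·1 + -2.6·-0.5 + 5.7·0.5 + 3.2·-0.5 + 0.2·2.
Output[0,1]: The receptive field on the input at this output position is [-2.6 0.5 4.4 / 0.2 5.5 5.7]. Elementwise product with the kernel and sum: -2.6·-0.5 + 0.5·1 + 4.4·-0.5 + 0.2·0.5 + 5.5·-0.5 + 5.7·2.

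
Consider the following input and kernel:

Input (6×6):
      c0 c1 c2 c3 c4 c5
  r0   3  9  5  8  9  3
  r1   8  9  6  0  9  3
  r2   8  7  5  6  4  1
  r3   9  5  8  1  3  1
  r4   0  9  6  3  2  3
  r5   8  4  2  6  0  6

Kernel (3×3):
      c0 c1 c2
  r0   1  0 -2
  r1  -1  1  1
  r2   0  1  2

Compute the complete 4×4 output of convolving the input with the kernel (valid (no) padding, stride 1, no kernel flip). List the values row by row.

17 7 4 20
21 23 0 -2
23 11 0 15
16 17 7 13

Output[0,0]: The receptive field on the input at this output position is [3 9 5 / 8 9 6 / 8 7 5]. Elementwise product with the kernel and sum: 3·1 + 5·-2 + 8·-1 + 9·1 + 6·1 + 7·1 + 5·2.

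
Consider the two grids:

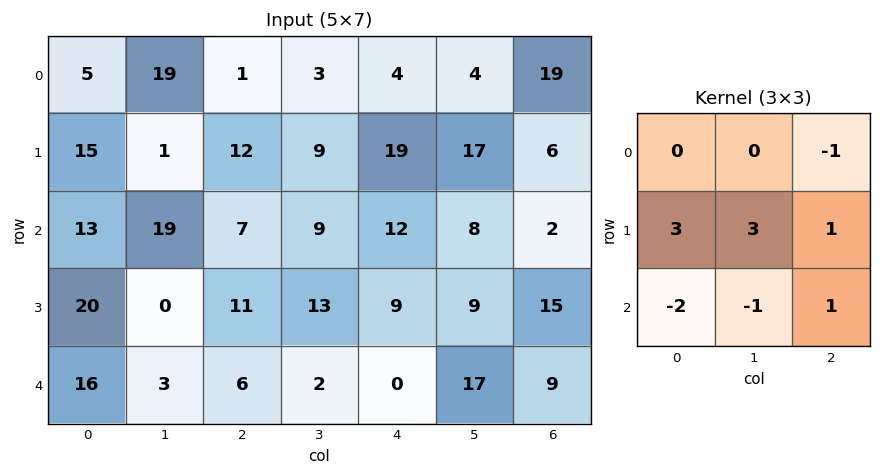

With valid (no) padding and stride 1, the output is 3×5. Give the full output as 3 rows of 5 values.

21 9 67 75 65
62 80 15 28 44
35 27 55 80 59

Output[0,0]: The receptive field on the input at this output position is [5 19 1 / 15 1 12 / 13 19 7]. Elementwise product with the kernel and sum: 1·-1 + 15·3 + 1·3 + 12·1 + 13·-2 + 19·-1 + 7·1.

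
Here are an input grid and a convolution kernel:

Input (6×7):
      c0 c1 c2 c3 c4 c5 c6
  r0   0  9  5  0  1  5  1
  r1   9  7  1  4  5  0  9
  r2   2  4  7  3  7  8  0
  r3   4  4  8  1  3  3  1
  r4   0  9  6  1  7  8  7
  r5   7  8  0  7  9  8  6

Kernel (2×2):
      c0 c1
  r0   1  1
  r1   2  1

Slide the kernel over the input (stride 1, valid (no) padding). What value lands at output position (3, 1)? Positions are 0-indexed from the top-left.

The receptive field on the input at this output position is [4 8 / 9 6]. Elementwise product with the kernel and sum: 4·1 + 8·1 + 9·2 + 6·1.

36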